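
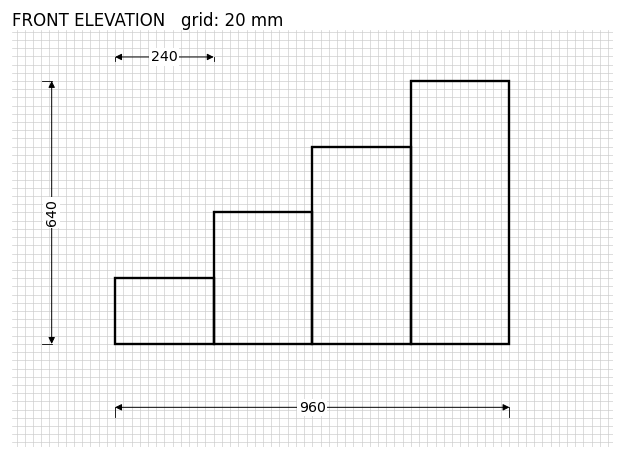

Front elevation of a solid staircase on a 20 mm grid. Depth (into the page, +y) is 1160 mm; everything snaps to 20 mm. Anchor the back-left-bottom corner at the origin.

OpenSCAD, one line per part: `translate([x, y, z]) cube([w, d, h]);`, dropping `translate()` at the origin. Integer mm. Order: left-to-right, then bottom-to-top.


cube([240, 1160, 160]);
translate([240, 0, 0]) cube([240, 1160, 320]);
translate([480, 0, 0]) cube([240, 1160, 480]);
translate([720, 0, 0]) cube([240, 1160, 640]);


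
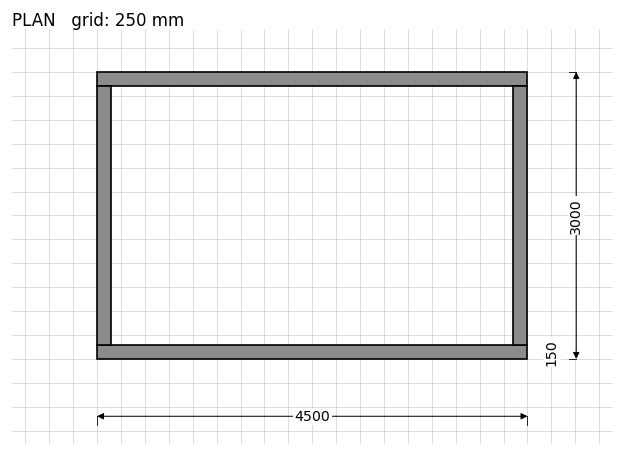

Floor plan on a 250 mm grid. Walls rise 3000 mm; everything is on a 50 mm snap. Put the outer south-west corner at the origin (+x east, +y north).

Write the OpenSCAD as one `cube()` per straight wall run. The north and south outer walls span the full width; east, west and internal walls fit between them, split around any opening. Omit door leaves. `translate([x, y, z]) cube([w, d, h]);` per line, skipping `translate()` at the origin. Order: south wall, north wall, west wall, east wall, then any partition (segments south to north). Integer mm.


cube([4500, 150, 3000]);
translate([0, 2850, 0]) cube([4500, 150, 3000]);
translate([0, 150, 0]) cube([150, 2700, 3000]);
translate([4350, 150, 0]) cube([150, 2700, 3000]);


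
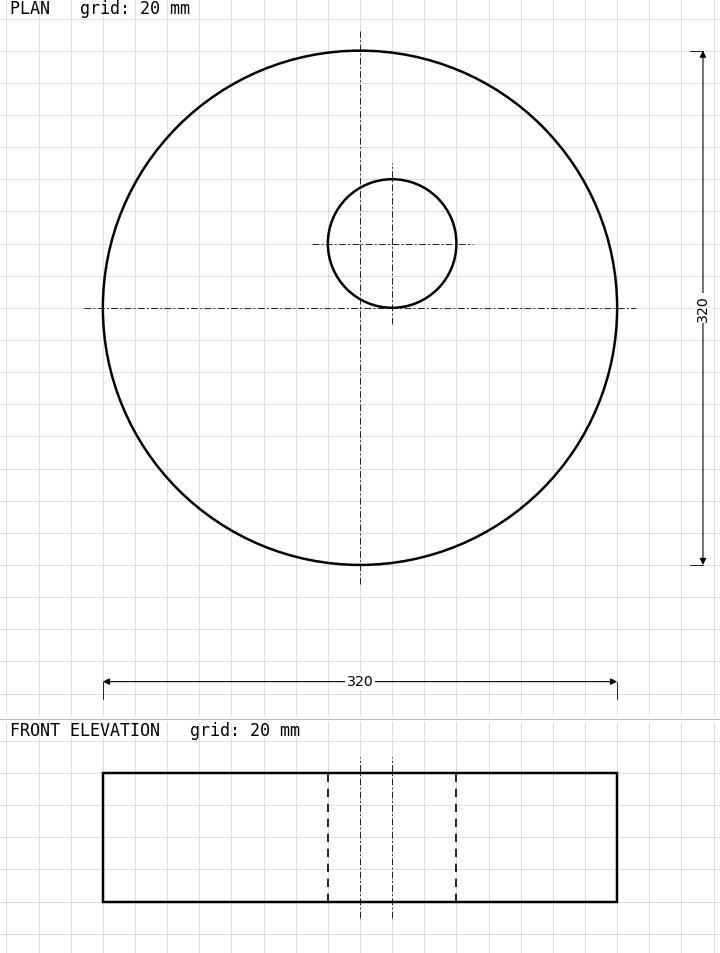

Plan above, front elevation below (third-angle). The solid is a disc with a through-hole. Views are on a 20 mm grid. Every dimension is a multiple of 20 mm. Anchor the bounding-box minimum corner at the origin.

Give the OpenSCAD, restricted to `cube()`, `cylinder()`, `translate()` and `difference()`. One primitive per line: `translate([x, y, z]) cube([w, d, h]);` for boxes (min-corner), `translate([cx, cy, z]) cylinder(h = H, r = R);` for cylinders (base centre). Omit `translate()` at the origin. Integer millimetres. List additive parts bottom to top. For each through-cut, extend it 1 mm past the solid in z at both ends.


difference() {
  translate([160, 160, 0]) cylinder(h = 80, r = 160);
  translate([180, 200, -1]) cylinder(h = 82, r = 40);
}


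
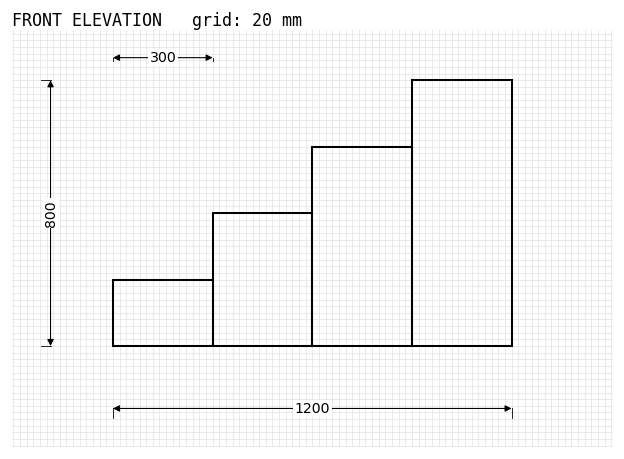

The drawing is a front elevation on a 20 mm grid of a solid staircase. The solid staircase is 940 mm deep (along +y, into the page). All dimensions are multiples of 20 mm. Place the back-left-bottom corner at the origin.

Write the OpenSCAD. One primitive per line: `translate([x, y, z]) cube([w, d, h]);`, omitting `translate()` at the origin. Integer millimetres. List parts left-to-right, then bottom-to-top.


cube([300, 940, 200]);
translate([300, 0, 0]) cube([300, 940, 400]);
translate([600, 0, 0]) cube([300, 940, 600]);
translate([900, 0, 0]) cube([300, 940, 800]);


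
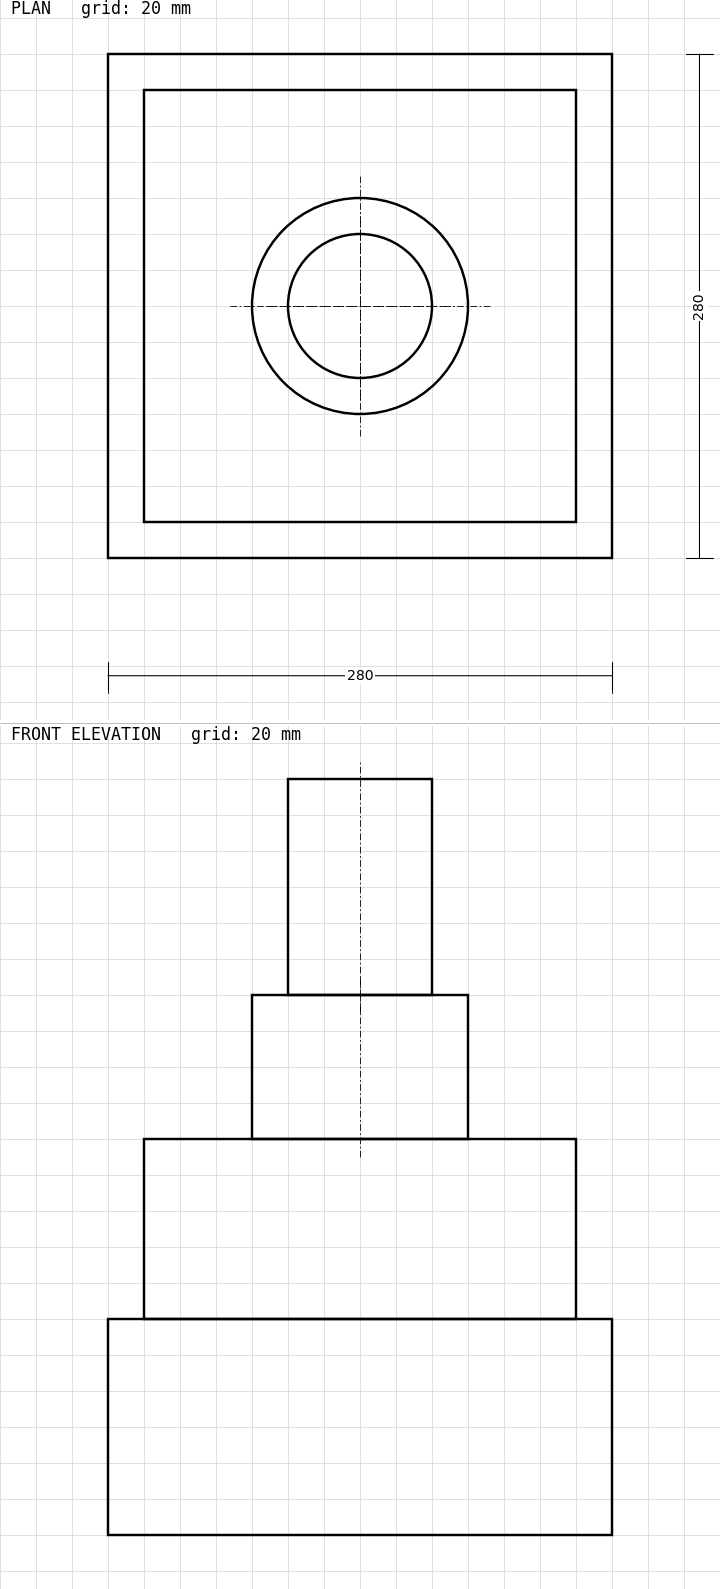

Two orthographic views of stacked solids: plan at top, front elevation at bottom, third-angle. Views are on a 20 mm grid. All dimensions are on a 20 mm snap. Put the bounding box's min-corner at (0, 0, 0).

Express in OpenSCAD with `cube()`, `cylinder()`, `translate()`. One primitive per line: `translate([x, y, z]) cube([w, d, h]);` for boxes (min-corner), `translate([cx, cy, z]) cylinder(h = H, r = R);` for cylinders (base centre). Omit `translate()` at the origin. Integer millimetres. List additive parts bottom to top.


cube([280, 280, 120]);
translate([20, 20, 120]) cube([240, 240, 100]);
translate([140, 140, 220]) cylinder(h = 80, r = 60);
translate([140, 140, 300]) cylinder(h = 120, r = 40);


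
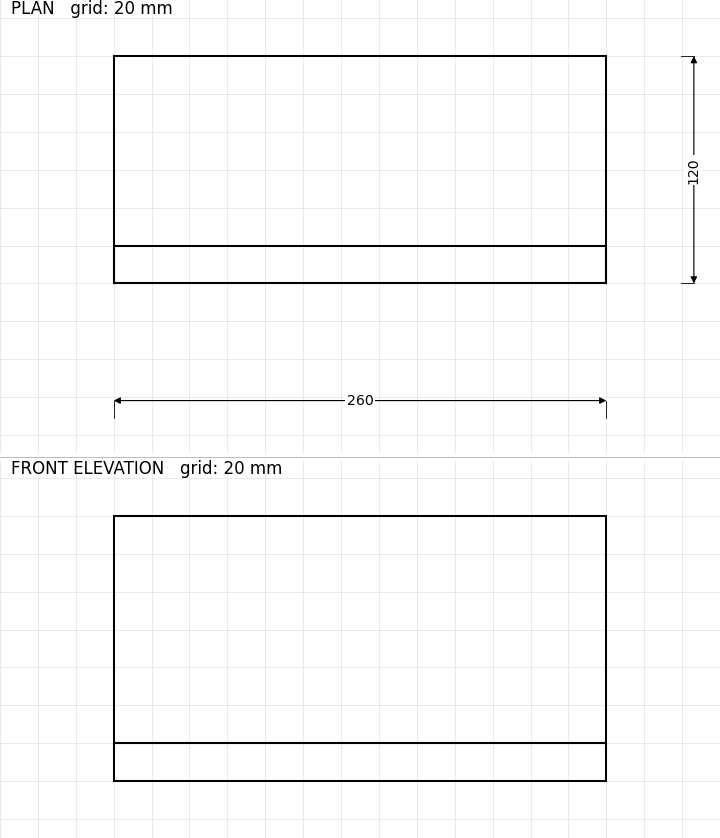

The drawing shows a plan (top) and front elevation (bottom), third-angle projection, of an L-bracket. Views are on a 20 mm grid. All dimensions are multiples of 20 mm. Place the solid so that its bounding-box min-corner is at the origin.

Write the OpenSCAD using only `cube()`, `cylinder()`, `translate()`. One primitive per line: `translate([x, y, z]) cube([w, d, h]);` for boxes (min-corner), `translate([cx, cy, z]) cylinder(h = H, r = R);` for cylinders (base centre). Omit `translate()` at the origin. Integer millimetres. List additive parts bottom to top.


cube([260, 120, 20]);
translate([0, 0, 20]) cube([260, 20, 120]);


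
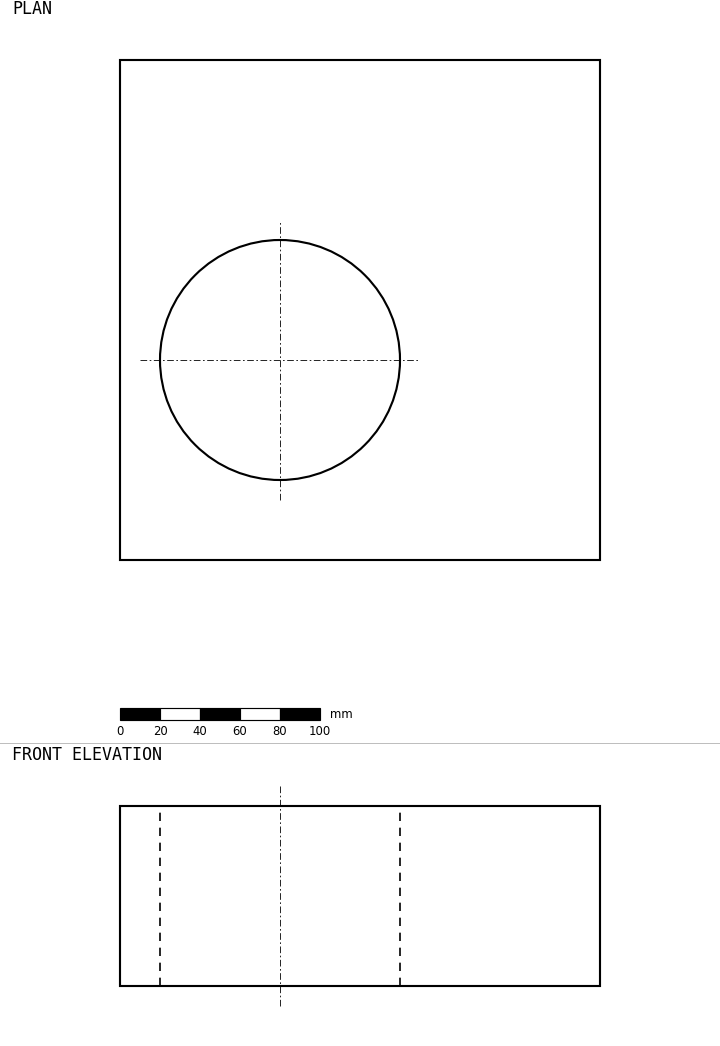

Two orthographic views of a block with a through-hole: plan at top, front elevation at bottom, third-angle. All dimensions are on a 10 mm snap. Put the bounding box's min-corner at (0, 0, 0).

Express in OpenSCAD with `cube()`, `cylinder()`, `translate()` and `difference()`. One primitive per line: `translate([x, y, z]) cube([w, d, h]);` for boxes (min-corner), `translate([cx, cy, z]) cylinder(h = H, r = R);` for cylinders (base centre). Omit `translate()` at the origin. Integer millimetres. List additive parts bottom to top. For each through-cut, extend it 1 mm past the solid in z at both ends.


difference() {
  cube([240, 250, 90]);
  translate([80, 100, -1]) cylinder(h = 92, r = 60);
}


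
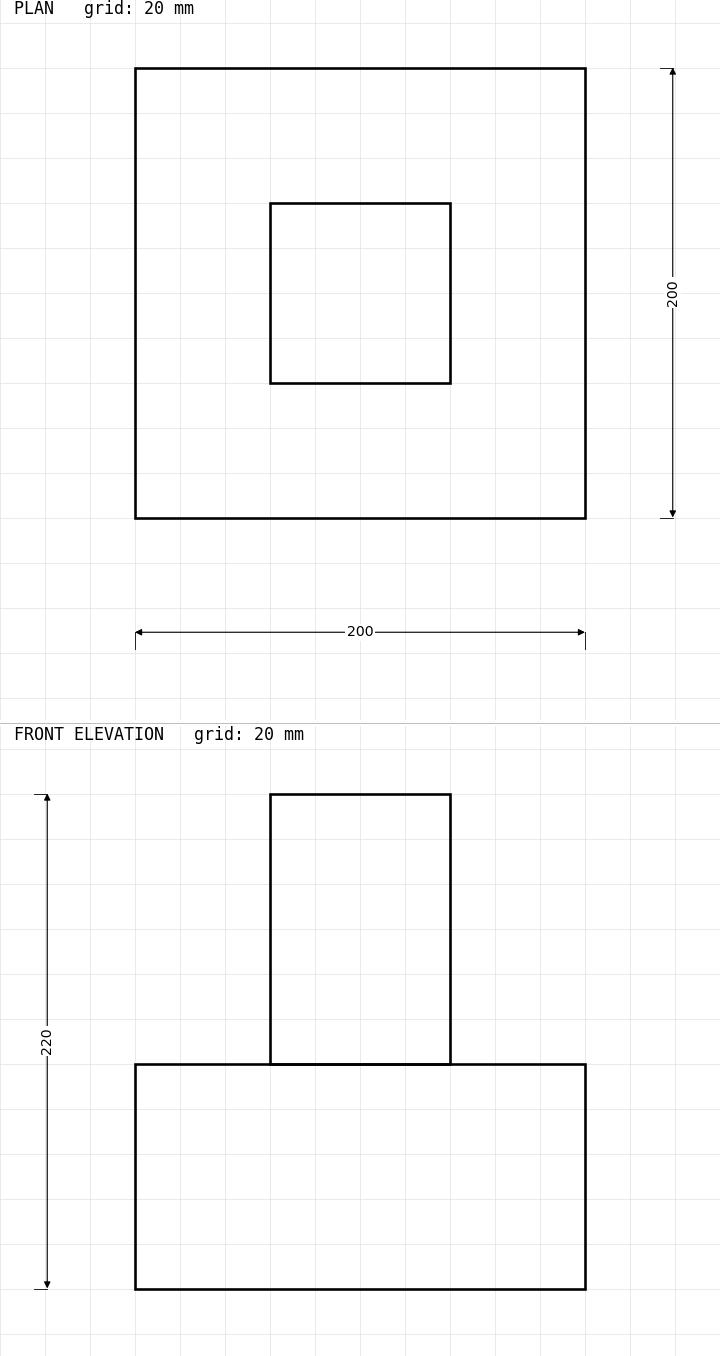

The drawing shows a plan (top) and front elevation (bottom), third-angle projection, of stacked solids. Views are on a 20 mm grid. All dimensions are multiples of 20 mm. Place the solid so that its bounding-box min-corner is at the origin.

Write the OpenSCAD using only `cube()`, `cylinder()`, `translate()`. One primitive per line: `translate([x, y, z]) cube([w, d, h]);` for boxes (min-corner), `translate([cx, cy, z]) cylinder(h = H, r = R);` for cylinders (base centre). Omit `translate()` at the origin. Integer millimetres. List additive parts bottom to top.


cube([200, 200, 100]);
translate([60, 60, 100]) cube([80, 80, 120]);


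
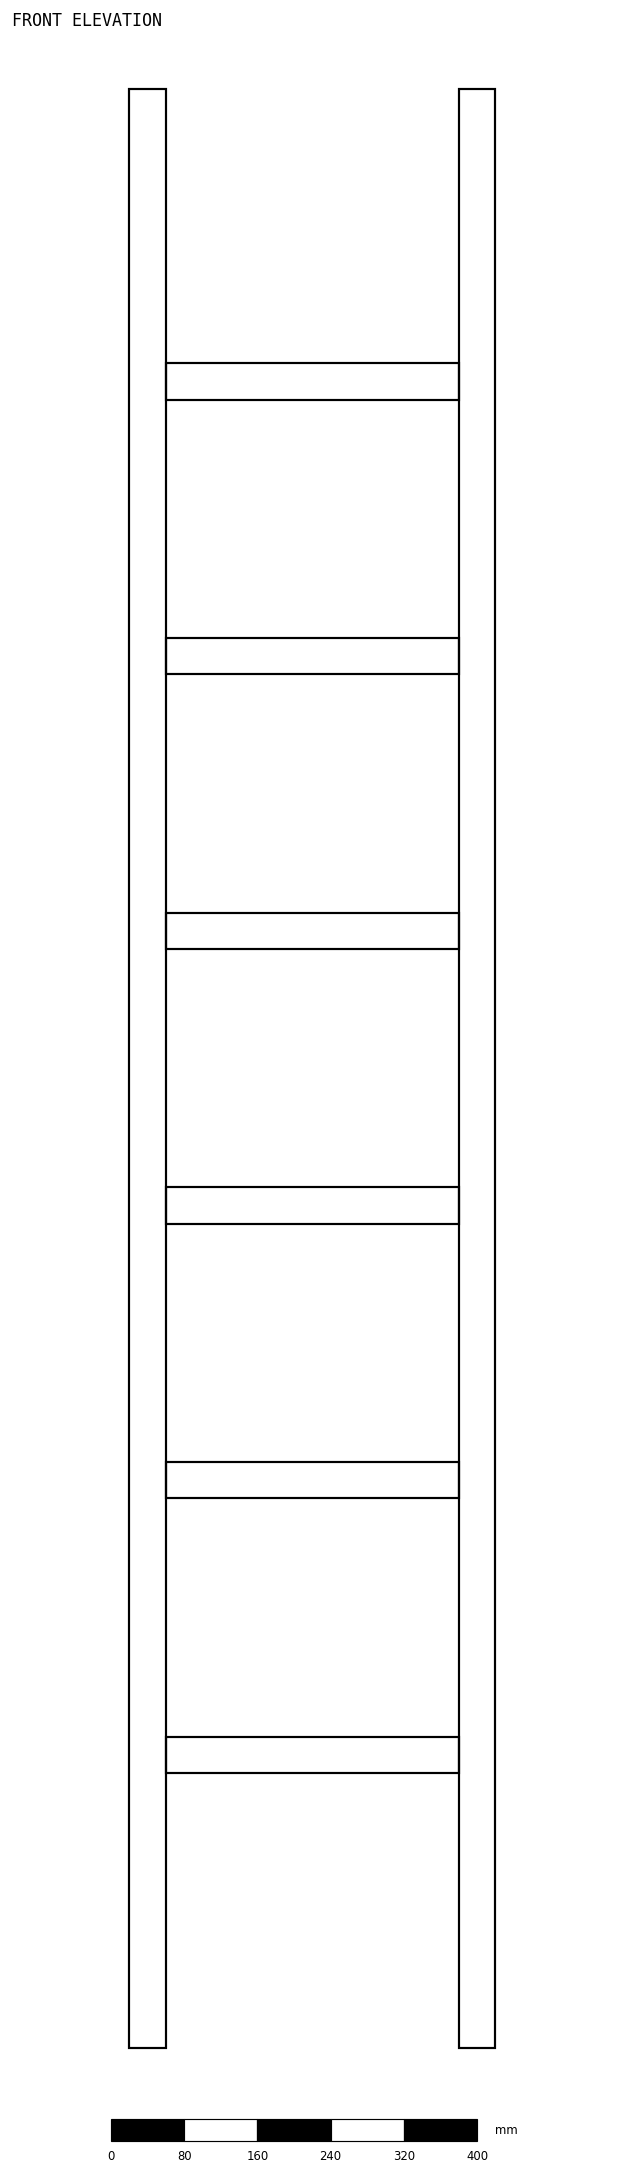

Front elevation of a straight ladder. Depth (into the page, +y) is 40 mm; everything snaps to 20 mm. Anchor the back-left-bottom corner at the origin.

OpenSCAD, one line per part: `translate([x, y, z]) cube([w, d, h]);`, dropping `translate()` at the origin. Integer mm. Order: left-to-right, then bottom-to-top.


cube([40, 40, 2140]);
translate([40, 0, 300]) cube([320, 40, 40]);
translate([40, 0, 600]) cube([320, 40, 40]);
translate([40, 0, 900]) cube([320, 40, 40]);
translate([40, 0, 1200]) cube([320, 40, 40]);
translate([40, 0, 1500]) cube([320, 40, 40]);
translate([40, 0, 1800]) cube([320, 40, 40]);
translate([360, 0, 0]) cube([40, 40, 2140]);


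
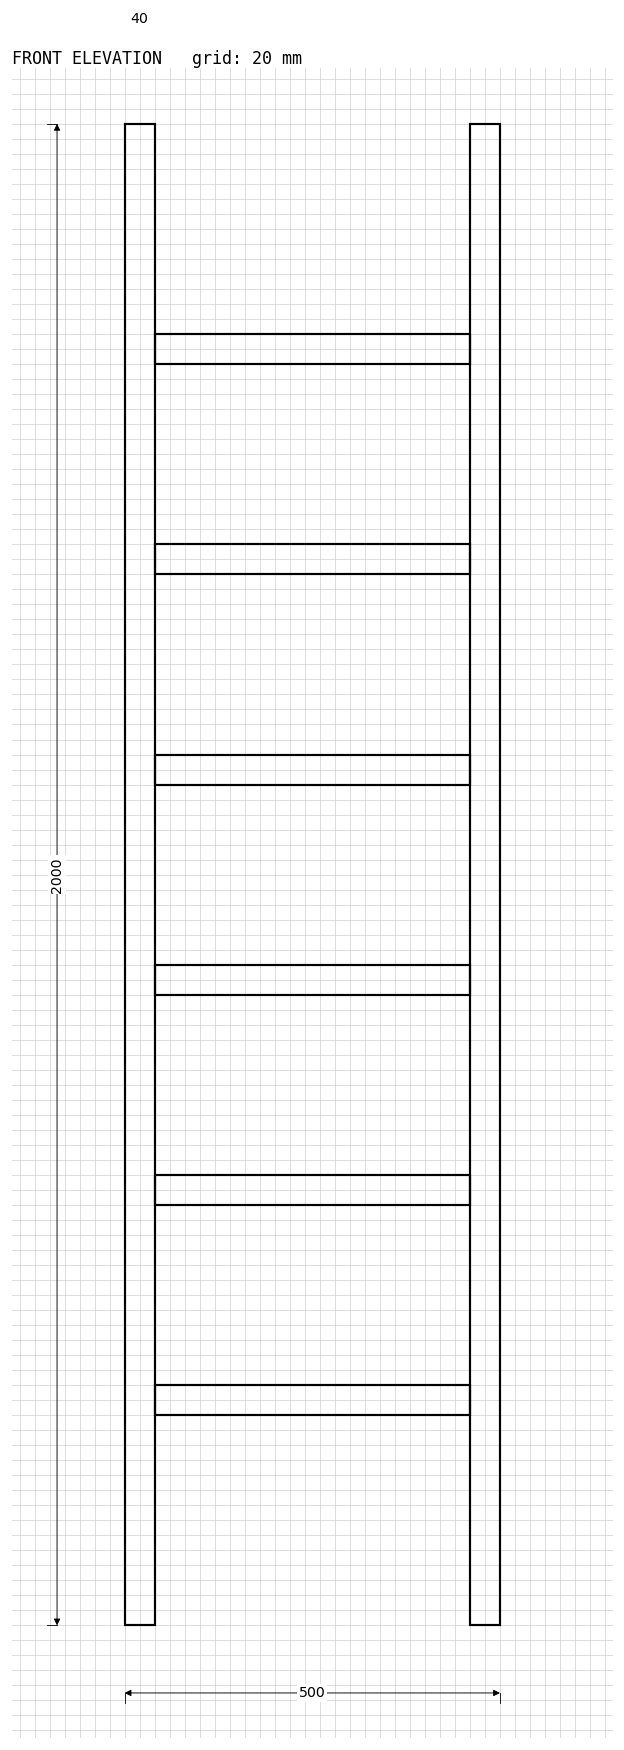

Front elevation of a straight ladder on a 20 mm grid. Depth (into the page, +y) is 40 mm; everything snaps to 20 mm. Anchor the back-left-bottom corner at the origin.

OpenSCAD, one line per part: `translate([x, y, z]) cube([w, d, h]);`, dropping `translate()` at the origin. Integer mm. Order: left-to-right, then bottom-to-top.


cube([40, 40, 2000]);
translate([40, 0, 280]) cube([420, 40, 40]);
translate([40, 0, 560]) cube([420, 40, 40]);
translate([40, 0, 840]) cube([420, 40, 40]);
translate([40, 0, 1120]) cube([420, 40, 40]);
translate([40, 0, 1400]) cube([420, 40, 40]);
translate([40, 0, 1680]) cube([420, 40, 40]);
translate([460, 0, 0]) cube([40, 40, 2000]);


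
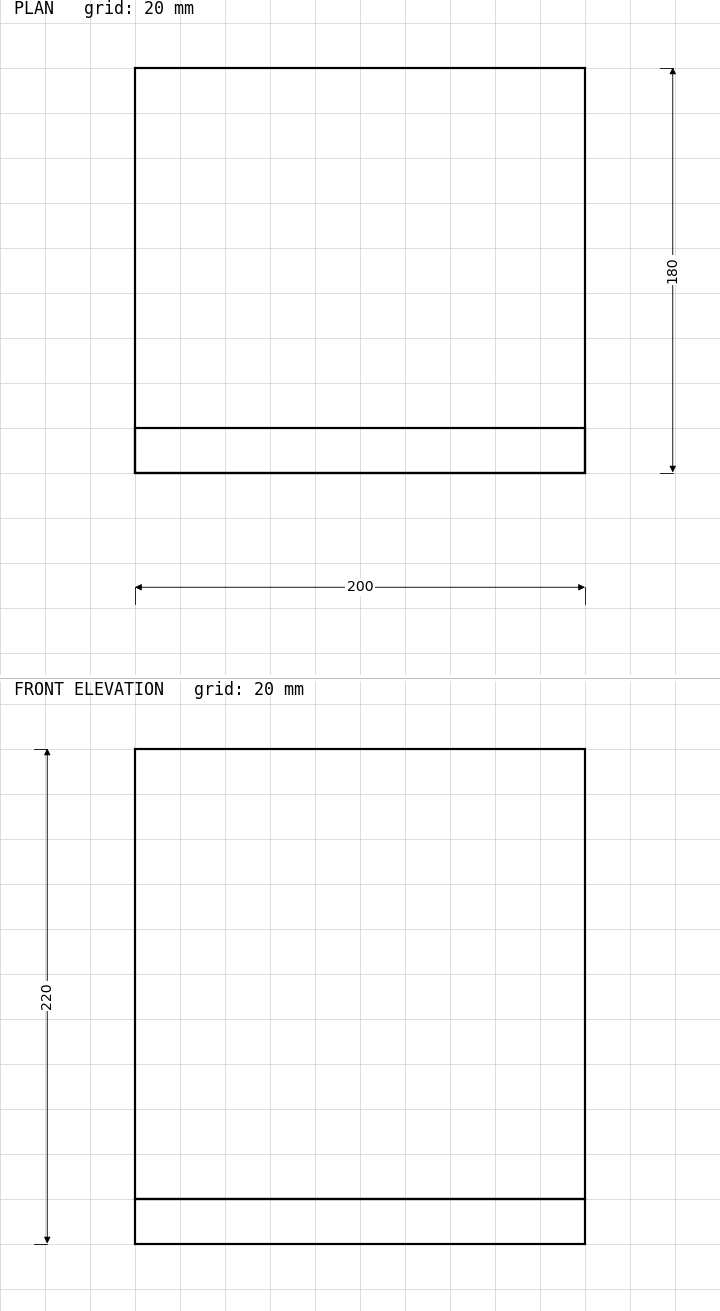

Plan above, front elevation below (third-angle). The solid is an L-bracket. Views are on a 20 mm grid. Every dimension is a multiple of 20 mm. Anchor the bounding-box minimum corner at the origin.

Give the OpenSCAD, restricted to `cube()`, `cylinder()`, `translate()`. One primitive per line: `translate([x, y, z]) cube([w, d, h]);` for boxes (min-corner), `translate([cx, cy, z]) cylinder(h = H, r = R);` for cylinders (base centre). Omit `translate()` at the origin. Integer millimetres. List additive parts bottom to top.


cube([200, 180, 20]);
translate([0, 0, 20]) cube([200, 20, 200]);


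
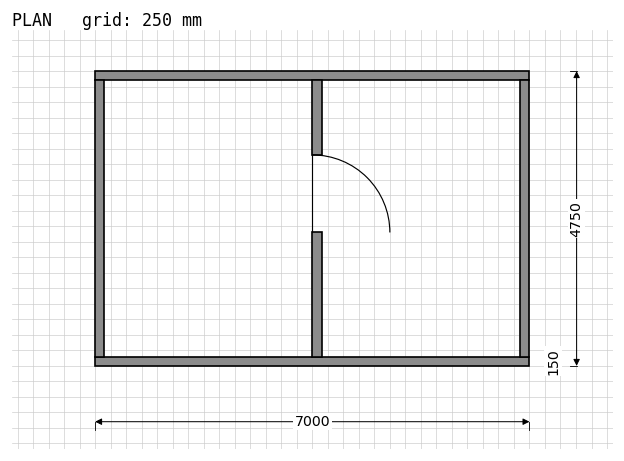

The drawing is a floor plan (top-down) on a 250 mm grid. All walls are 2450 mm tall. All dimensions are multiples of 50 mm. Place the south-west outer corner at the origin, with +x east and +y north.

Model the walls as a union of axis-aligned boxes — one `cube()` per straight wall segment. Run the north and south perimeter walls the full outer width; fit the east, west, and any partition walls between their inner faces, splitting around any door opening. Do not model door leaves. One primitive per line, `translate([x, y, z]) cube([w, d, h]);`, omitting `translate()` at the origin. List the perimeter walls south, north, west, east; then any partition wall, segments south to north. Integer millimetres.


cube([7000, 150, 2450]);
translate([0, 4600, 0]) cube([7000, 150, 2450]);
translate([0, 150, 0]) cube([150, 4450, 2450]);
translate([6850, 150, 0]) cube([150, 4450, 2450]);
translate([3500, 150, 0]) cube([150, 2000, 2450]);
translate([3500, 3400, 0]) cube([150, 1200, 2450]);


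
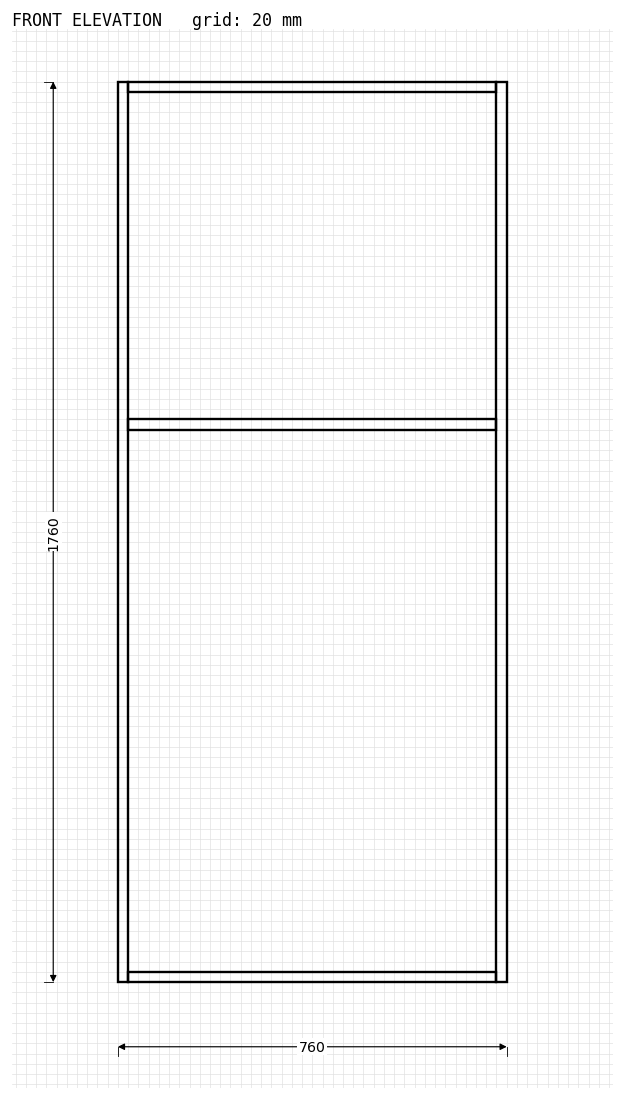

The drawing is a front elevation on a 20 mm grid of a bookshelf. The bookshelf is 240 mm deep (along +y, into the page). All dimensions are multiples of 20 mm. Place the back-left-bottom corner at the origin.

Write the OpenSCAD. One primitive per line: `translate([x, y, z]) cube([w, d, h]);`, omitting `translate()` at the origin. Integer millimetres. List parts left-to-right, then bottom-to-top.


cube([20, 240, 1760]);
translate([20, 0, 0]) cube([720, 240, 20]);
translate([20, 0, 1080]) cube([720, 240, 20]);
translate([20, 0, 1740]) cube([720, 240, 20]);
translate([740, 0, 0]) cube([20, 240, 1760]);


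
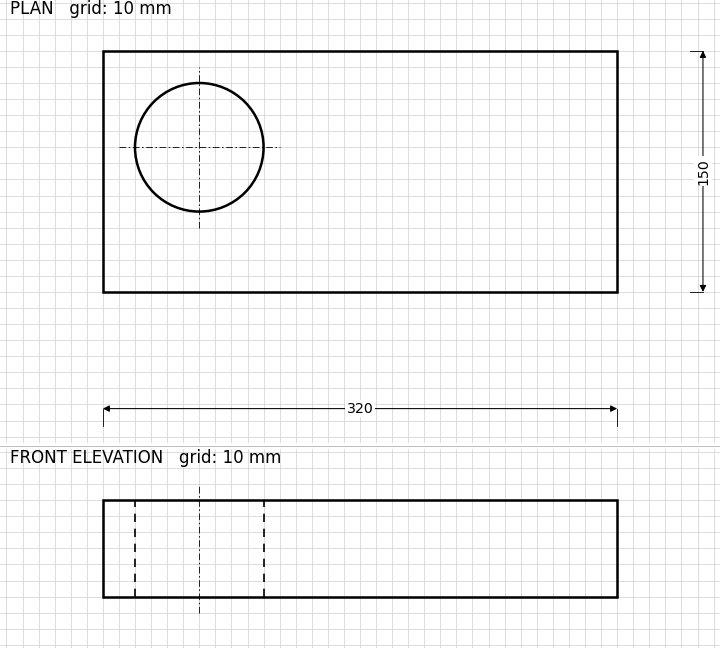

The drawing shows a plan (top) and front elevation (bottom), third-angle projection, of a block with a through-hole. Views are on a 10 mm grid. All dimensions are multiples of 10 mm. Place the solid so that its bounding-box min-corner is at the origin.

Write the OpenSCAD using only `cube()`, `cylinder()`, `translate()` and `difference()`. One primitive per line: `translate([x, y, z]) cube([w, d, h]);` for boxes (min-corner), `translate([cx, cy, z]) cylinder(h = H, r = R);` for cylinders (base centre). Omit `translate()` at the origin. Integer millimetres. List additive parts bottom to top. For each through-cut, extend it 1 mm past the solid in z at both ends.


difference() {
  cube([320, 150, 60]);
  translate([60, 90, -1]) cylinder(h = 62, r = 40);
}


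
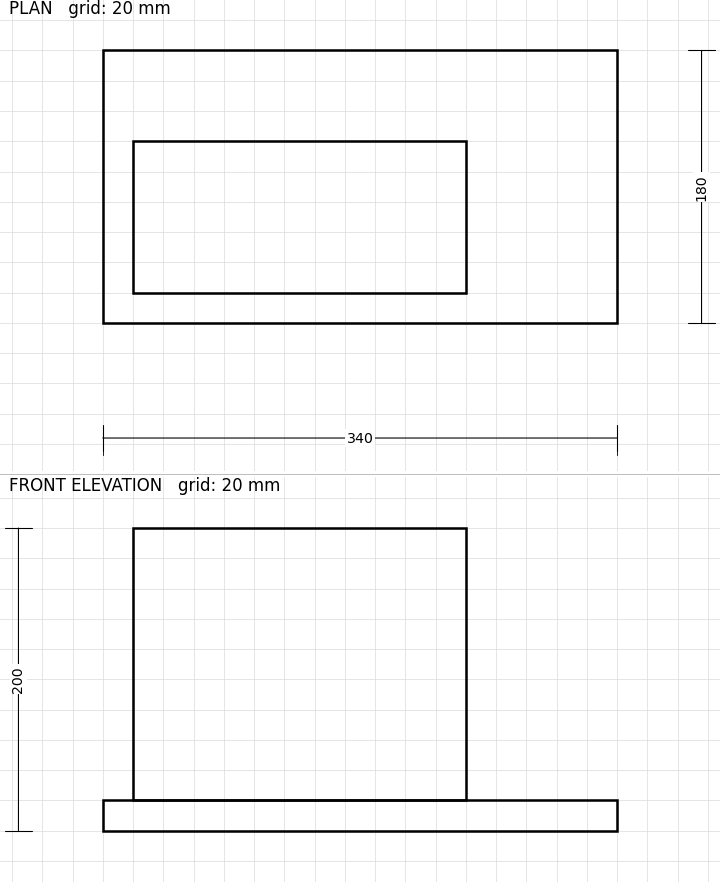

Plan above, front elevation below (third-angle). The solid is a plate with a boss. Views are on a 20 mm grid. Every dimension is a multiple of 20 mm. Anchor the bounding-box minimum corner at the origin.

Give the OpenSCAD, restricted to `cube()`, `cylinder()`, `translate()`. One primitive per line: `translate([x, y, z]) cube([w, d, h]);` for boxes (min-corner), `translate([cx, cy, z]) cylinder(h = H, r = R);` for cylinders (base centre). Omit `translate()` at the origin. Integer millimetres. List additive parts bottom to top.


cube([340, 180, 20]);
translate([20, 20, 20]) cube([220, 100, 180]);


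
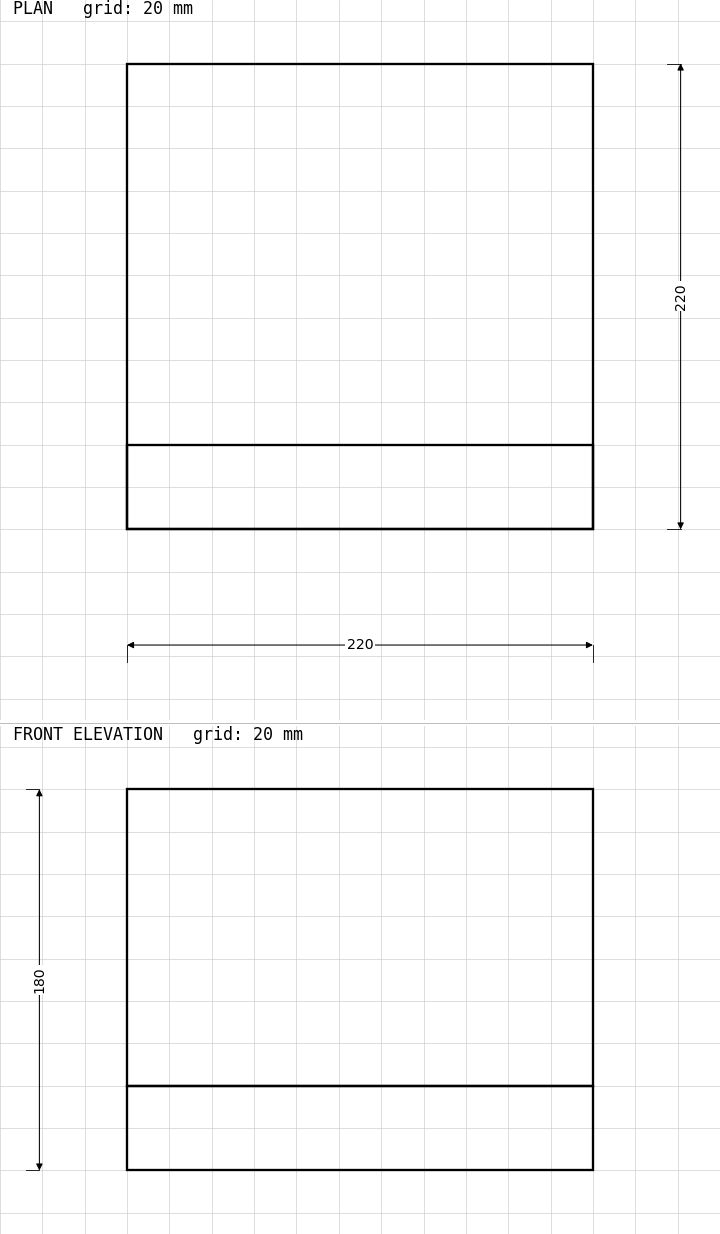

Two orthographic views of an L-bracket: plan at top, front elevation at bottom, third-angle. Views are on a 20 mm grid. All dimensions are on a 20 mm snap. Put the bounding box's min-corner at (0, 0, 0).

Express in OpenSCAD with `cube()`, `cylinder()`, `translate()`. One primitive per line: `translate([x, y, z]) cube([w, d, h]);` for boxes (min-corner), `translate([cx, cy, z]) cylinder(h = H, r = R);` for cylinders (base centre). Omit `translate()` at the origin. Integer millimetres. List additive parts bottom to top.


cube([220, 220, 40]);
translate([0, 0, 40]) cube([220, 40, 140]);


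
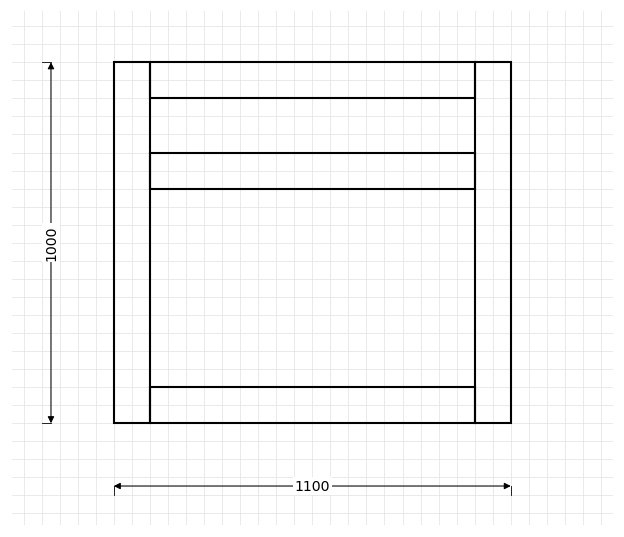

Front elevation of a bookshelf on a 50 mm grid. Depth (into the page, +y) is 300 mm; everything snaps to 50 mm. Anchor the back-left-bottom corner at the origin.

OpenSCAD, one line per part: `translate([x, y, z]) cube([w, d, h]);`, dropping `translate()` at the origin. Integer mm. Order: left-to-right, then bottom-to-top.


cube([100, 300, 1000]);
translate([100, 0, 0]) cube([900, 300, 100]);
translate([100, 0, 650]) cube([900, 300, 100]);
translate([100, 0, 900]) cube([900, 300, 100]);
translate([1000, 0, 0]) cube([100, 300, 1000]);


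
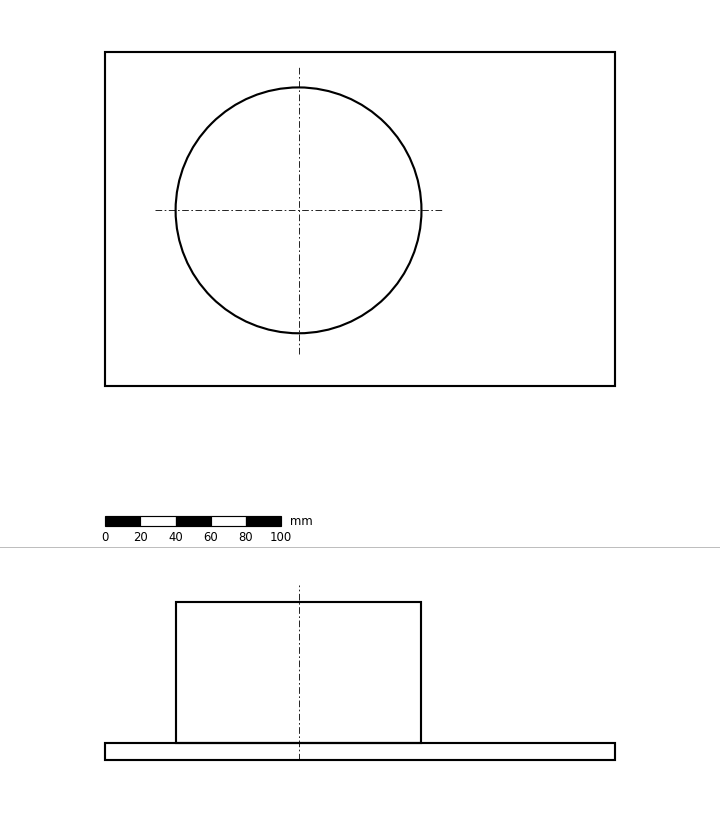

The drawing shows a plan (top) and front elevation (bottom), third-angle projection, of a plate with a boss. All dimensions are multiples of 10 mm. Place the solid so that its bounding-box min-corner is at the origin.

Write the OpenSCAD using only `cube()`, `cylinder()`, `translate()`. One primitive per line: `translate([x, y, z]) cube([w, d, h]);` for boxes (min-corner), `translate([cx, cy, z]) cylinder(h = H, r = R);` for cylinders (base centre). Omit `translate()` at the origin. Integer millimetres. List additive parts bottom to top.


cube([290, 190, 10]);
translate([110, 100, 10]) cylinder(h = 80, r = 70);


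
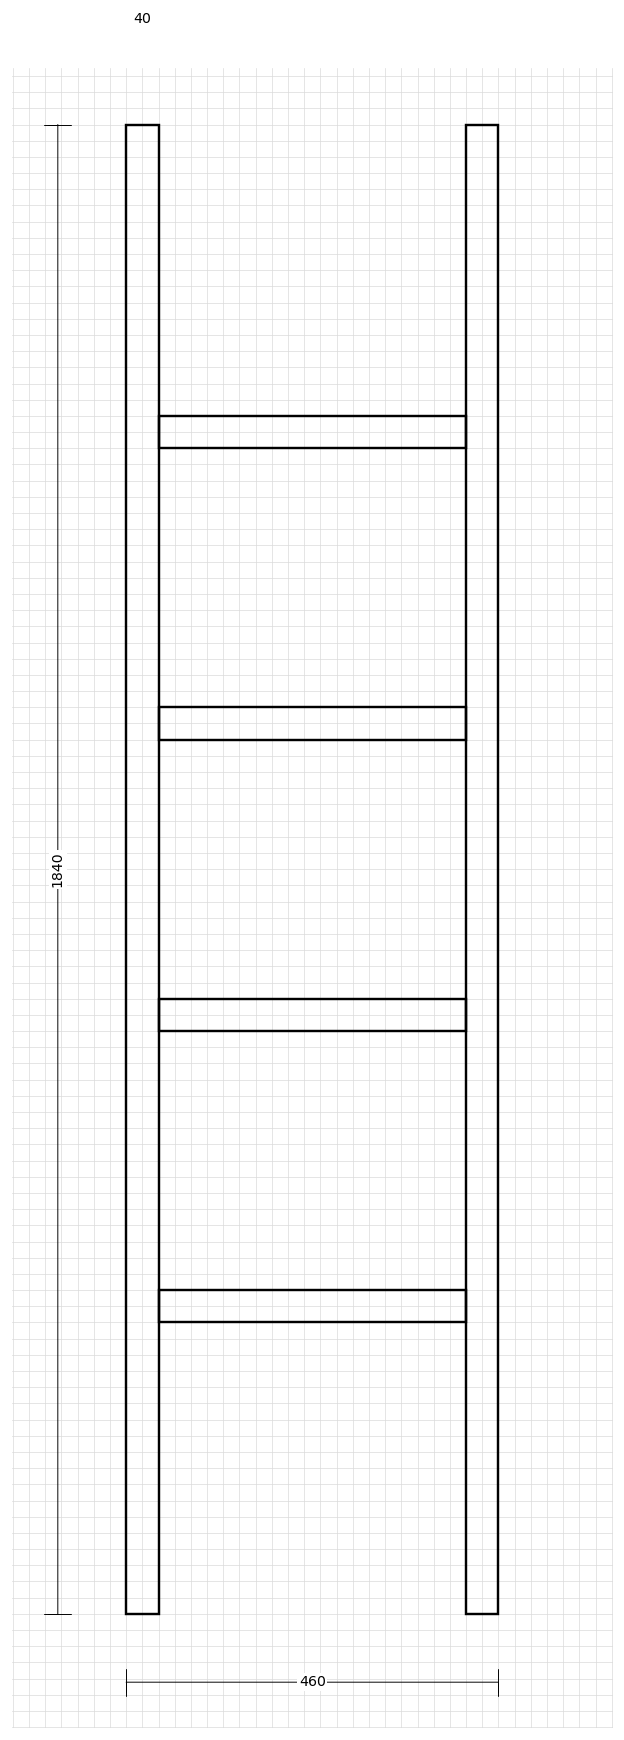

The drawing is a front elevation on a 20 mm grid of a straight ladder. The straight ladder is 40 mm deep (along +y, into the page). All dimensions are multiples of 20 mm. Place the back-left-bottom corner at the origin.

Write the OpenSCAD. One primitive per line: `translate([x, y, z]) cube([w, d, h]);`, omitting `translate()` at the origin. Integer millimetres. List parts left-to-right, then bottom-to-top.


cube([40, 40, 1840]);
translate([40, 0, 360]) cube([380, 40, 40]);
translate([40, 0, 720]) cube([380, 40, 40]);
translate([40, 0, 1080]) cube([380, 40, 40]);
translate([40, 0, 1440]) cube([380, 40, 40]);
translate([420, 0, 0]) cube([40, 40, 1840]);


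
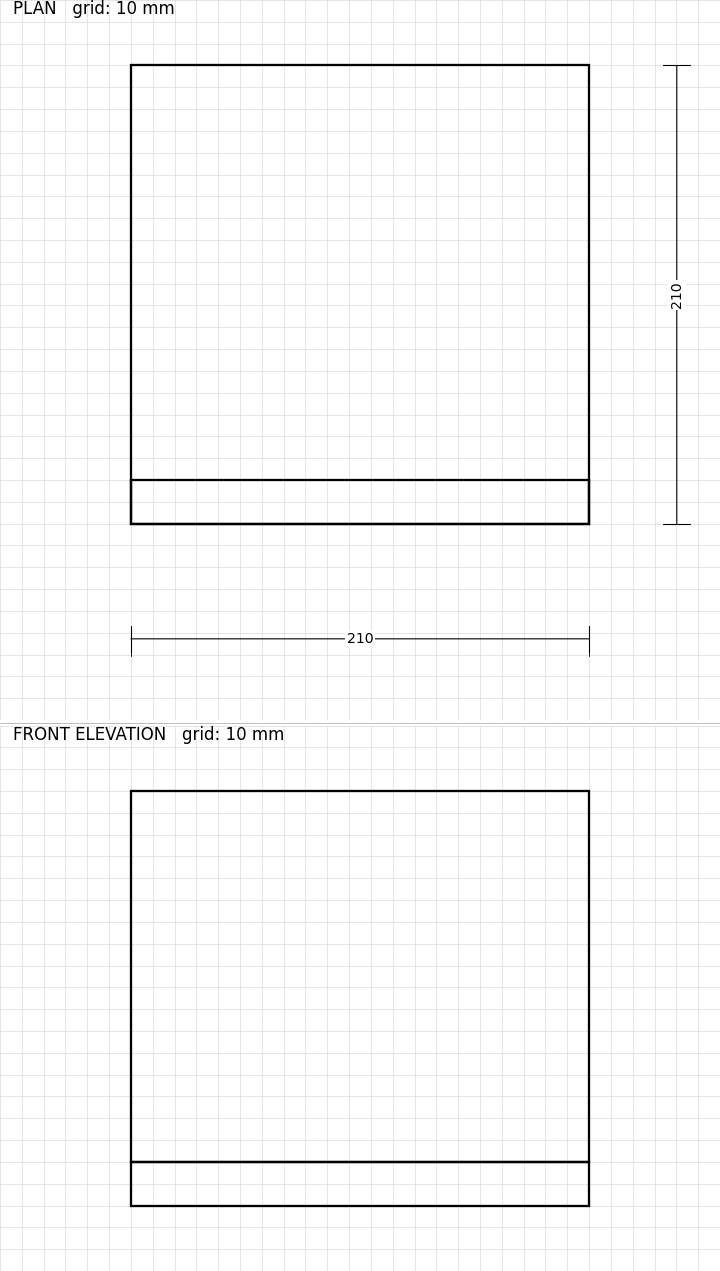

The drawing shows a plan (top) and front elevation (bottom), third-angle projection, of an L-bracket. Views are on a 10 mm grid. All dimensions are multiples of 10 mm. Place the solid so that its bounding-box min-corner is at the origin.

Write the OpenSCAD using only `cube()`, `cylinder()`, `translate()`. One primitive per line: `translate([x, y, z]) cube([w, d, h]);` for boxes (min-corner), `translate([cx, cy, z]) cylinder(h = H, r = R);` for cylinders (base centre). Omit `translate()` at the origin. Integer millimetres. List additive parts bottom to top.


cube([210, 210, 20]);
translate([0, 0, 20]) cube([210, 20, 170]);


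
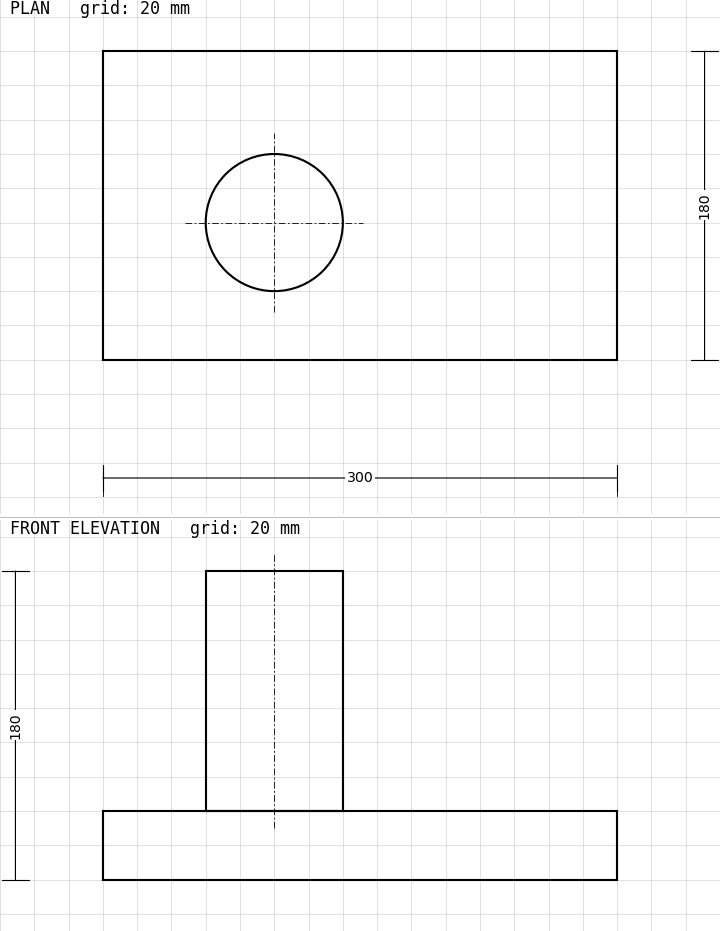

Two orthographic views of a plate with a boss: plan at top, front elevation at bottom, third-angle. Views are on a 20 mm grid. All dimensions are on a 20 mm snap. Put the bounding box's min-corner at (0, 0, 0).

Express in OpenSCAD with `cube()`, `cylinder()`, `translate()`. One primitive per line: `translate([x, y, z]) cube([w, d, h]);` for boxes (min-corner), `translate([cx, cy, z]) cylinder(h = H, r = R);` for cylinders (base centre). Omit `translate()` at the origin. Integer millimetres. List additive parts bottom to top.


cube([300, 180, 40]);
translate([100, 80, 40]) cylinder(h = 140, r = 40);


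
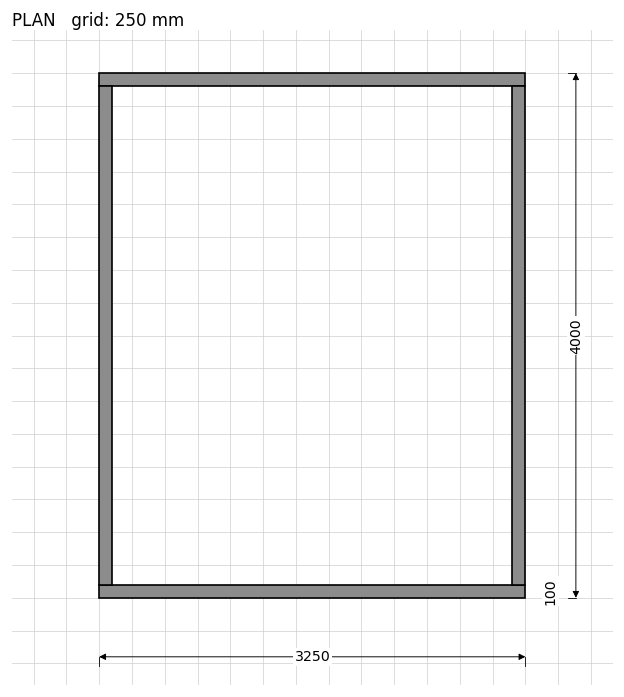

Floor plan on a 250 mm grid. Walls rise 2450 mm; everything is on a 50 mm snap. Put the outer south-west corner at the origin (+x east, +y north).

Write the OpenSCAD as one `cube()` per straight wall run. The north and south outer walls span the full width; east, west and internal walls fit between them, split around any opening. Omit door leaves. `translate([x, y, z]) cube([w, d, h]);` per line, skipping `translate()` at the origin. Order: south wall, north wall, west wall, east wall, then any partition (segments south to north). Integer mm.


cube([3250, 100, 2450]);
translate([0, 3900, 0]) cube([3250, 100, 2450]);
translate([0, 100, 0]) cube([100, 3800, 2450]);
translate([3150, 100, 0]) cube([100, 3800, 2450]);


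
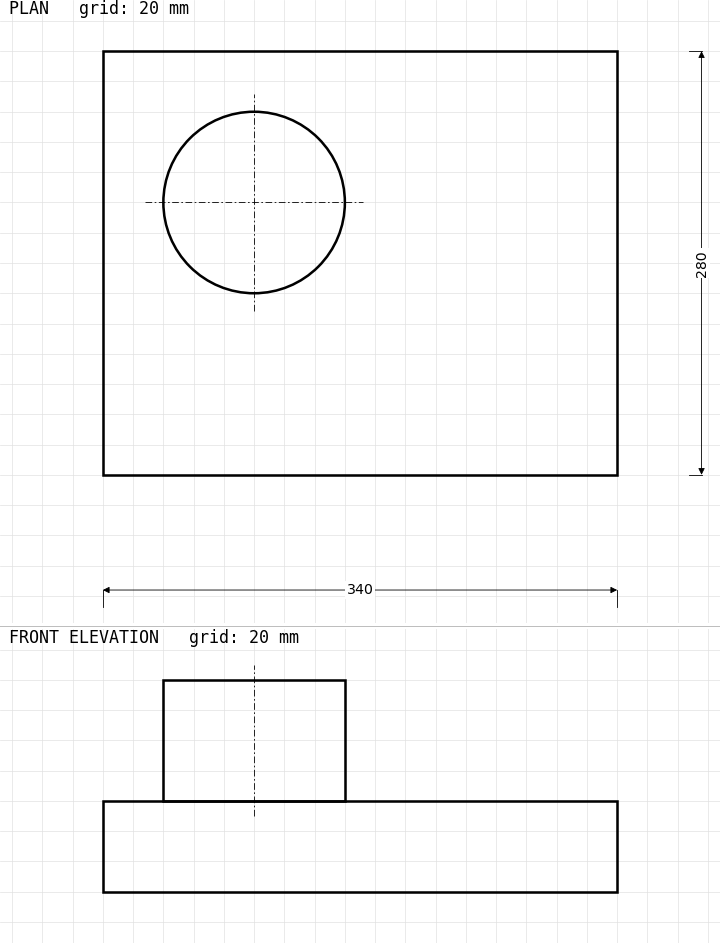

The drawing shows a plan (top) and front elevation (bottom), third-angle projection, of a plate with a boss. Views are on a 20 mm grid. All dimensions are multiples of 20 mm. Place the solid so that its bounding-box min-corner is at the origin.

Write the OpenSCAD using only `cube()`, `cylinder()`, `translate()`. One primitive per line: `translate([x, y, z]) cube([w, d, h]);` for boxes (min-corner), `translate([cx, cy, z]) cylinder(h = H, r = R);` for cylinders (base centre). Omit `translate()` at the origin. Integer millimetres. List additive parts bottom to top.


cube([340, 280, 60]);
translate([100, 180, 60]) cylinder(h = 80, r = 60);


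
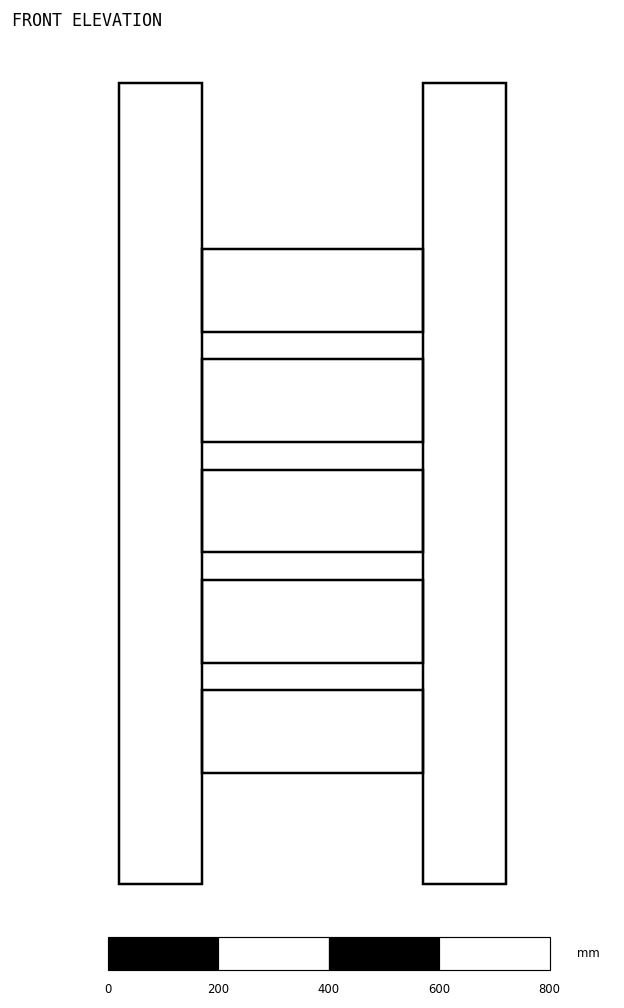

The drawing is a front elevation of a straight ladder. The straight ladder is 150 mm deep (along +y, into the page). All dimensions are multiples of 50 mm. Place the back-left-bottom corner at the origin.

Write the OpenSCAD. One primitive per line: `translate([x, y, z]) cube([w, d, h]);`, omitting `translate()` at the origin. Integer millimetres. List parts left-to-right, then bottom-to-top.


cube([150, 150, 1450]);
translate([150, 0, 200]) cube([400, 150, 150]);
translate([150, 0, 400]) cube([400, 150, 150]);
translate([150, 0, 600]) cube([400, 150, 150]);
translate([150, 0, 800]) cube([400, 150, 150]);
translate([150, 0, 1000]) cube([400, 150, 150]);
translate([550, 0, 0]) cube([150, 150, 1450]);


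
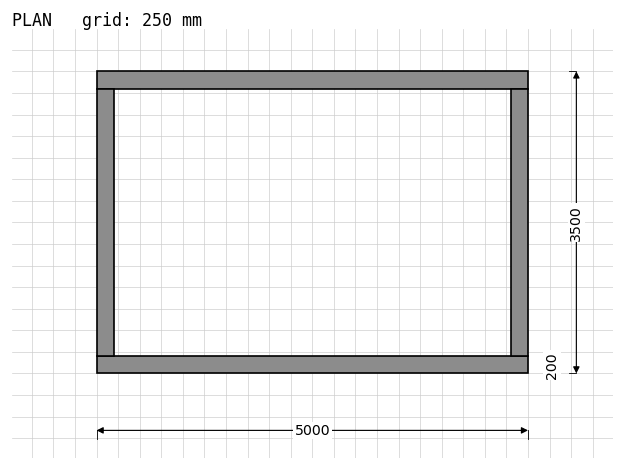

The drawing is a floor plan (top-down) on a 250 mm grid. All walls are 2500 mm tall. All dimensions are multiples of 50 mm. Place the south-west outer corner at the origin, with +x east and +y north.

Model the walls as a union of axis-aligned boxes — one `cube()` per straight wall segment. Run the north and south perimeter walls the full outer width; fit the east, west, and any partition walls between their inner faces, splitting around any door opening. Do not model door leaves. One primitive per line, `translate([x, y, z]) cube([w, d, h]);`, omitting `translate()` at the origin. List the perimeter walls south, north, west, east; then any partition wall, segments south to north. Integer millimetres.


cube([5000, 200, 2500]);
translate([0, 3300, 0]) cube([5000, 200, 2500]);
translate([0, 200, 0]) cube([200, 3100, 2500]);
translate([4800, 200, 0]) cube([200, 3100, 2500]);


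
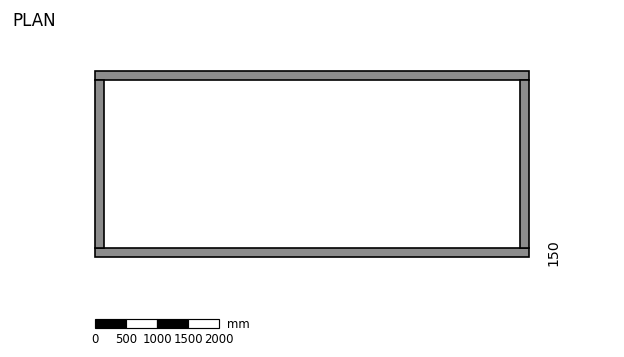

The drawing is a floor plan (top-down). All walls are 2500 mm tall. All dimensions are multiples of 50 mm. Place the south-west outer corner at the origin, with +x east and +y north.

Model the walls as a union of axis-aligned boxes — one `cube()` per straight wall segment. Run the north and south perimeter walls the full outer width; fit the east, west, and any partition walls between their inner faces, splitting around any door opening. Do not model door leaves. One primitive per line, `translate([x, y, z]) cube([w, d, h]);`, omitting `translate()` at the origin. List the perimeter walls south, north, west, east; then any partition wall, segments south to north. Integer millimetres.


cube([7000, 150, 2500]);
translate([0, 2850, 0]) cube([7000, 150, 2500]);
translate([0, 150, 0]) cube([150, 2700, 2500]);
translate([6850, 150, 0]) cube([150, 2700, 2500]);


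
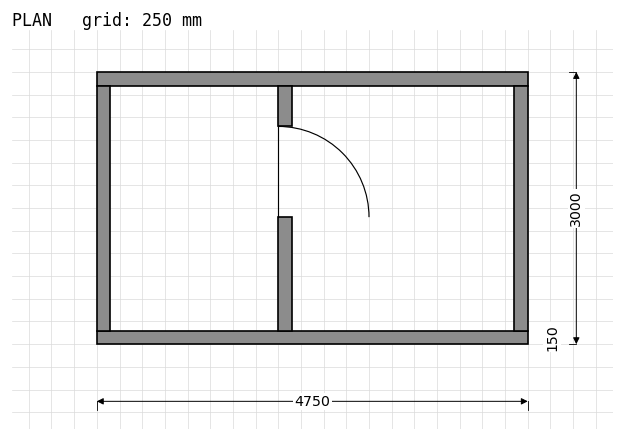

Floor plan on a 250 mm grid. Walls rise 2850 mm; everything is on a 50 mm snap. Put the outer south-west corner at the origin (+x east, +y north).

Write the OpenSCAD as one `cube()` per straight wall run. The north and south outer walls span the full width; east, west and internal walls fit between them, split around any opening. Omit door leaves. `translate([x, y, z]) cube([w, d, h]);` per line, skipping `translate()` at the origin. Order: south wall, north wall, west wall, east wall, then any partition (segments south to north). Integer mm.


cube([4750, 150, 2850]);
translate([0, 2850, 0]) cube([4750, 150, 2850]);
translate([0, 150, 0]) cube([150, 2700, 2850]);
translate([4600, 150, 0]) cube([150, 2700, 2850]);
translate([2000, 150, 0]) cube([150, 1250, 2850]);
translate([2000, 2400, 0]) cube([150, 450, 2850]);


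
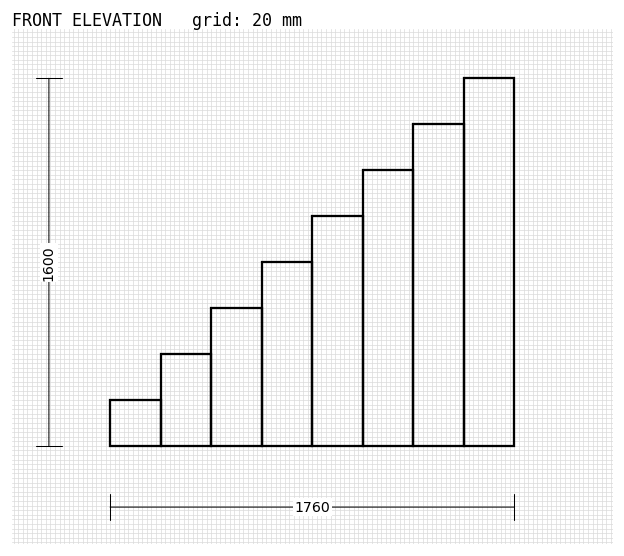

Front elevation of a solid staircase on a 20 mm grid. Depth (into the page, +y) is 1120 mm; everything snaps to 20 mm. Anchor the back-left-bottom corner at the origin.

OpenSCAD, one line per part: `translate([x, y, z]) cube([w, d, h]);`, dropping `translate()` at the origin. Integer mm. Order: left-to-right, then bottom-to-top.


cube([220, 1120, 200]);
translate([220, 0, 0]) cube([220, 1120, 400]);
translate([440, 0, 0]) cube([220, 1120, 600]);
translate([660, 0, 0]) cube([220, 1120, 800]);
translate([880, 0, 0]) cube([220, 1120, 1000]);
translate([1100, 0, 0]) cube([220, 1120, 1200]);
translate([1320, 0, 0]) cube([220, 1120, 1400]);
translate([1540, 0, 0]) cube([220, 1120, 1600]);


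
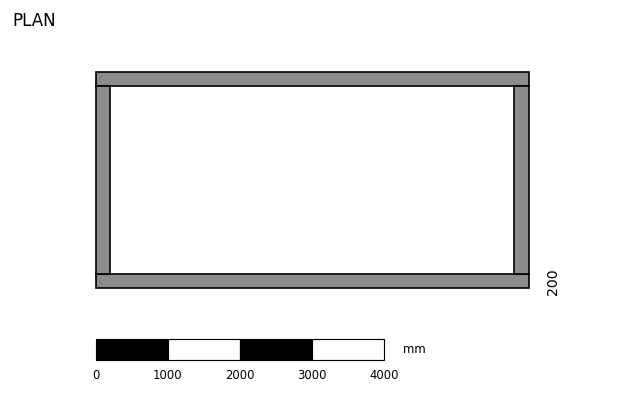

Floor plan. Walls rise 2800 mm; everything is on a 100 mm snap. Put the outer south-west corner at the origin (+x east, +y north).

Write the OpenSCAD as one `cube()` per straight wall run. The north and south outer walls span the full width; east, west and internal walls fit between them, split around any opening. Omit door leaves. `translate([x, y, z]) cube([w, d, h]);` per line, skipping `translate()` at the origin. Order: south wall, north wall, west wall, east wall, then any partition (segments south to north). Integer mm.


cube([6000, 200, 2800]);
translate([0, 2800, 0]) cube([6000, 200, 2800]);
translate([0, 200, 0]) cube([200, 2600, 2800]);
translate([5800, 200, 0]) cube([200, 2600, 2800]);


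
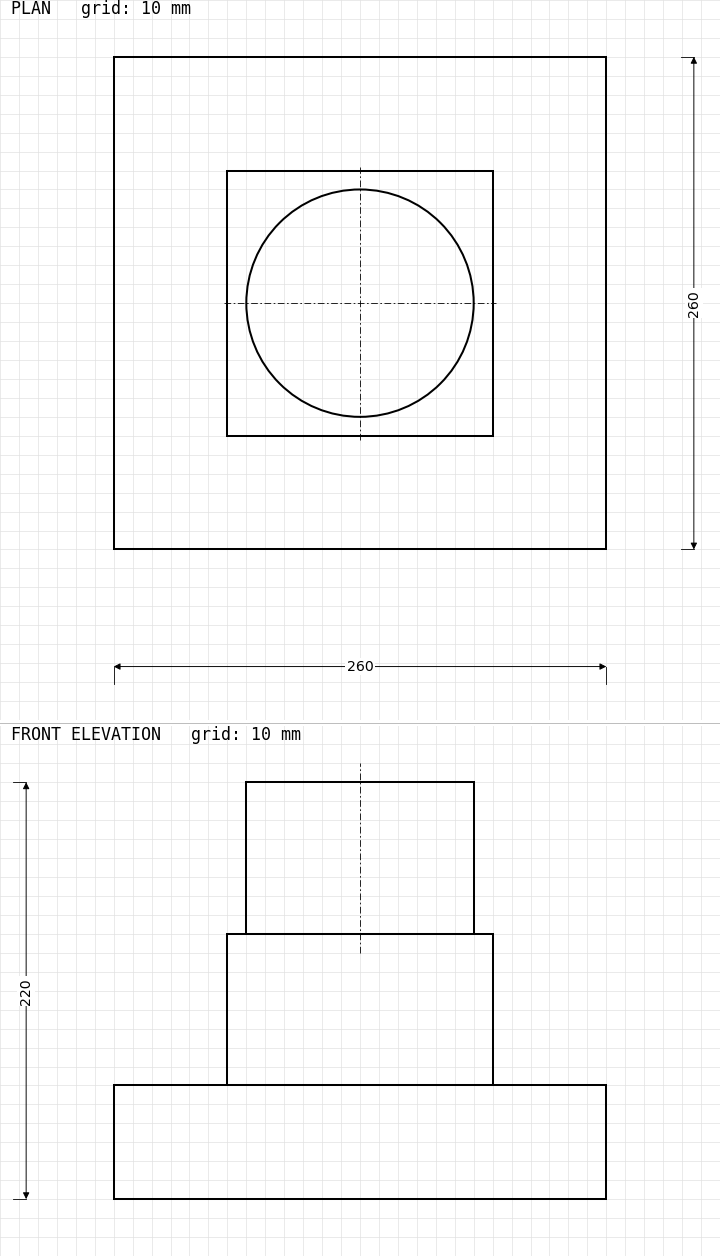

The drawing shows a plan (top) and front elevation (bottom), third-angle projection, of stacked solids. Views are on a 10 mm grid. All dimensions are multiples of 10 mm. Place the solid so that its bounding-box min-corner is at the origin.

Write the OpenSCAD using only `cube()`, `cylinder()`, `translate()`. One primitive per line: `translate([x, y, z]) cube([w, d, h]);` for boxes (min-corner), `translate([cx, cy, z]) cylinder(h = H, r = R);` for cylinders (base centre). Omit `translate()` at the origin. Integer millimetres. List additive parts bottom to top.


cube([260, 260, 60]);
translate([60, 60, 60]) cube([140, 140, 80]);
translate([130, 130, 140]) cylinder(h = 80, r = 60);


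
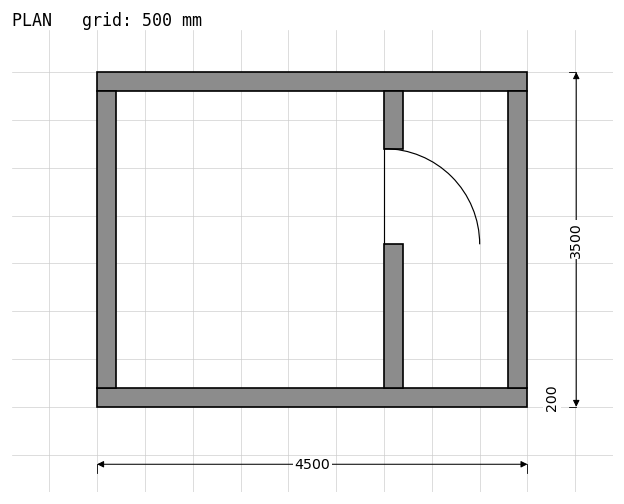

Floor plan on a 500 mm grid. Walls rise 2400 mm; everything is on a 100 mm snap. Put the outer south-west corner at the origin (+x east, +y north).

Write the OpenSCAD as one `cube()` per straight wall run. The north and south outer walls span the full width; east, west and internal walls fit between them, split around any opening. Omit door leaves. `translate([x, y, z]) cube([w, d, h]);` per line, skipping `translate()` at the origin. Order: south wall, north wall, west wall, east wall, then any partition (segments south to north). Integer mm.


cube([4500, 200, 2400]);
translate([0, 3300, 0]) cube([4500, 200, 2400]);
translate([0, 200, 0]) cube([200, 3100, 2400]);
translate([4300, 200, 0]) cube([200, 3100, 2400]);
translate([3000, 200, 0]) cube([200, 1500, 2400]);
translate([3000, 2700, 0]) cube([200, 600, 2400]);


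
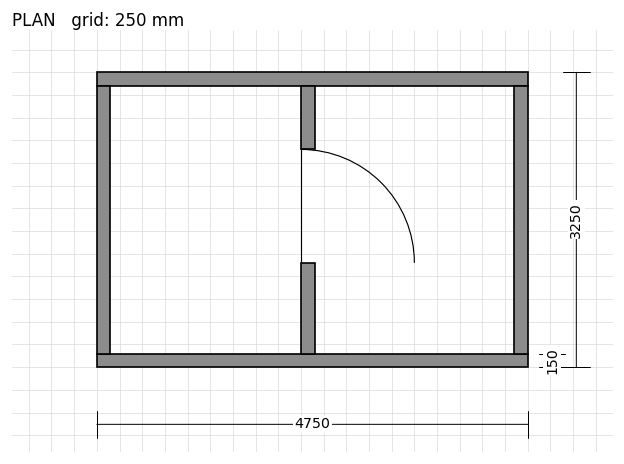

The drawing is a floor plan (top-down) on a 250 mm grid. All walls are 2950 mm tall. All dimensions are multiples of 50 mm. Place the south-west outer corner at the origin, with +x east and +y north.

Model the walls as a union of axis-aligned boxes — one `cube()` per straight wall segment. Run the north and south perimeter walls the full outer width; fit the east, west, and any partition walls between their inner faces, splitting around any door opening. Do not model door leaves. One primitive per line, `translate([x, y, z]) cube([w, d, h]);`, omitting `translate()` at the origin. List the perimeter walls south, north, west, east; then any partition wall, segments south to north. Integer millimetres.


cube([4750, 150, 2950]);
translate([0, 3100, 0]) cube([4750, 150, 2950]);
translate([0, 150, 0]) cube([150, 2950, 2950]);
translate([4600, 150, 0]) cube([150, 2950, 2950]);
translate([2250, 150, 0]) cube([150, 1000, 2950]);
translate([2250, 2400, 0]) cube([150, 700, 2950]);


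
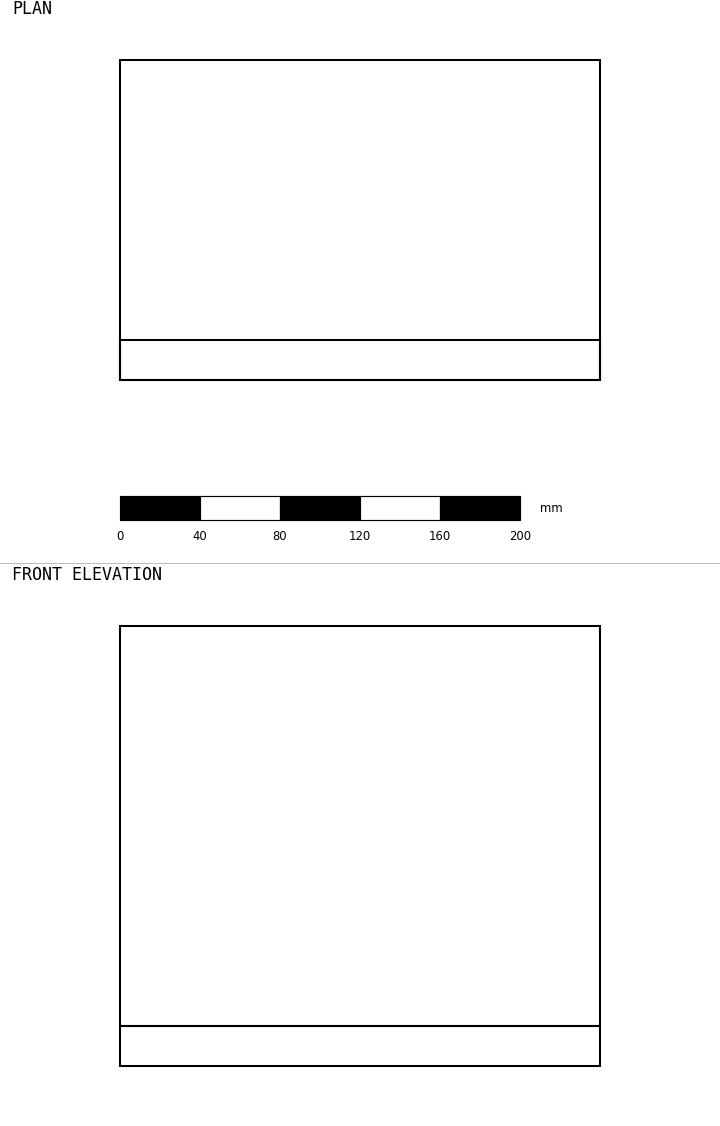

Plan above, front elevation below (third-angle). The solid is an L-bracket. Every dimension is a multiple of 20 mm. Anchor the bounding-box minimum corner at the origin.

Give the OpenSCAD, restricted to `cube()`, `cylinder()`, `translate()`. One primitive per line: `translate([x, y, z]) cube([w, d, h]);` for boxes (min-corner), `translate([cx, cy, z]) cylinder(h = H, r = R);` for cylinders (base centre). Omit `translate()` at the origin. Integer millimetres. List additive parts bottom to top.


cube([240, 160, 20]);
translate([0, 0, 20]) cube([240, 20, 200]);


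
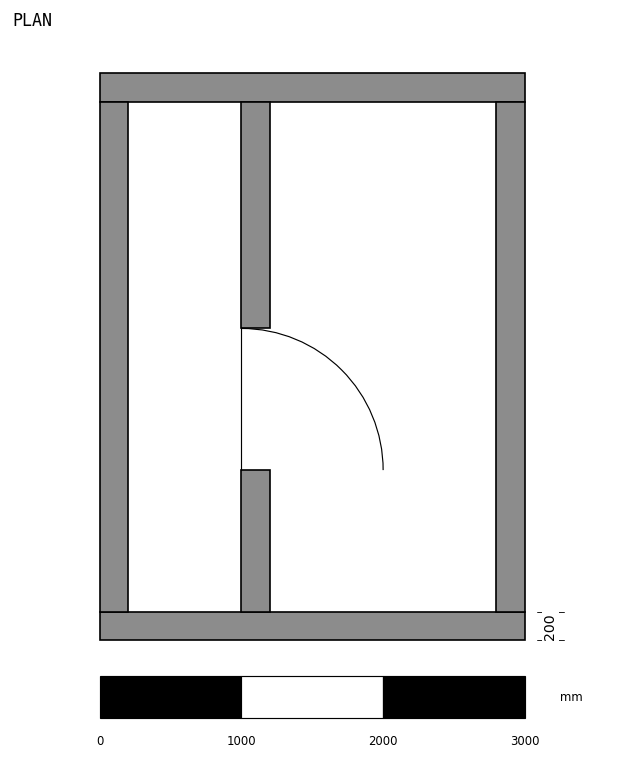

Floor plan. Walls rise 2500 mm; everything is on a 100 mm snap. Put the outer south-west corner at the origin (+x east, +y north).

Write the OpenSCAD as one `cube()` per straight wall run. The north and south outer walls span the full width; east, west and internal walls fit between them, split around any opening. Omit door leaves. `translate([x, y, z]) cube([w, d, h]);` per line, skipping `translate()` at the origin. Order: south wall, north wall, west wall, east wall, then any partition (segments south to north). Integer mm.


cube([3000, 200, 2500]);
translate([0, 3800, 0]) cube([3000, 200, 2500]);
translate([0, 200, 0]) cube([200, 3600, 2500]);
translate([2800, 200, 0]) cube([200, 3600, 2500]);
translate([1000, 200, 0]) cube([200, 1000, 2500]);
translate([1000, 2200, 0]) cube([200, 1600, 2500]);


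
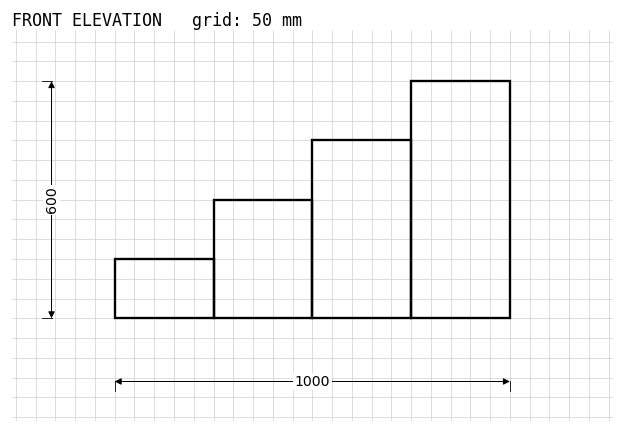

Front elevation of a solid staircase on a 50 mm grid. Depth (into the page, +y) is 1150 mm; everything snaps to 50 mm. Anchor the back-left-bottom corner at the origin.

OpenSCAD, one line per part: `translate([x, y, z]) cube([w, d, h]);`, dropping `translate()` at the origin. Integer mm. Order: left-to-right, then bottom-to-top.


cube([250, 1150, 150]);
translate([250, 0, 0]) cube([250, 1150, 300]);
translate([500, 0, 0]) cube([250, 1150, 450]);
translate([750, 0, 0]) cube([250, 1150, 600]);


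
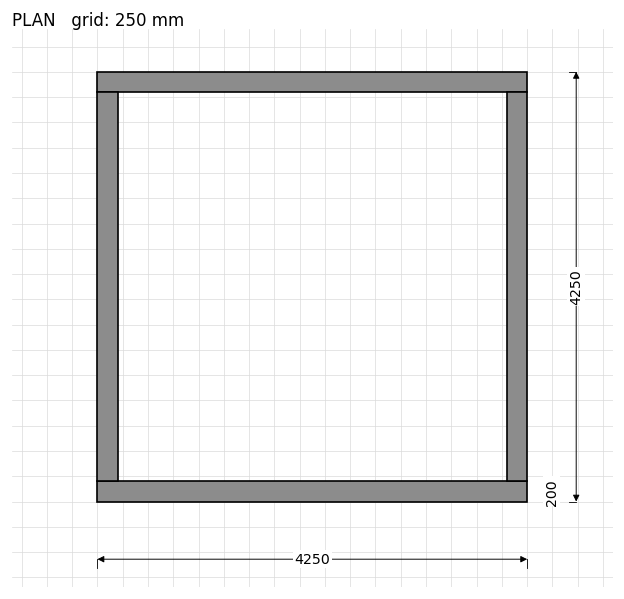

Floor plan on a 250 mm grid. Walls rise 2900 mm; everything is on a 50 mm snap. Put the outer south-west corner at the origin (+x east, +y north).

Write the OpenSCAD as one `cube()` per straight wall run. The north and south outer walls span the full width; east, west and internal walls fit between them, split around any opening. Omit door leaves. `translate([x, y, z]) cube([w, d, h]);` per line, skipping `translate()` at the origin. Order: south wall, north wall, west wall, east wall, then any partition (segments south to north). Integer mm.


cube([4250, 200, 2900]);
translate([0, 4050, 0]) cube([4250, 200, 2900]);
translate([0, 200, 0]) cube([200, 3850, 2900]);
translate([4050, 200, 0]) cube([200, 3850, 2900]);


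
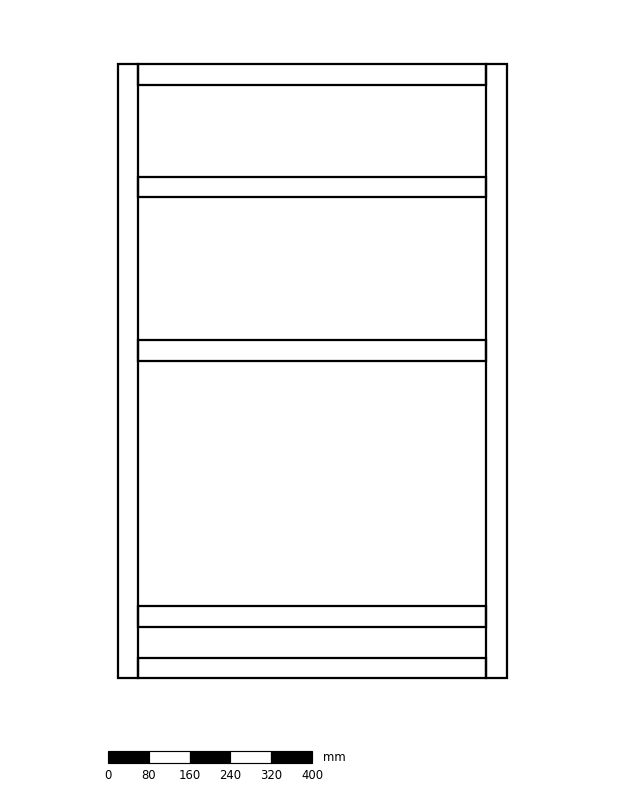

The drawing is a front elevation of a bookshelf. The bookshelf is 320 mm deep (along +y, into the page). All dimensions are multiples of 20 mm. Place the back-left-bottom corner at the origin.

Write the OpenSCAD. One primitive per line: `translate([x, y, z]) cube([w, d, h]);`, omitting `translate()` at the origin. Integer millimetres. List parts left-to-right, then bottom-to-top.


cube([40, 320, 1200]);
translate([40, 0, 0]) cube([680, 320, 40]);
translate([40, 0, 100]) cube([680, 320, 40]);
translate([40, 0, 620]) cube([680, 320, 40]);
translate([40, 0, 940]) cube([680, 320, 40]);
translate([40, 0, 1160]) cube([680, 320, 40]);
translate([720, 0, 0]) cube([40, 320, 1200]);
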